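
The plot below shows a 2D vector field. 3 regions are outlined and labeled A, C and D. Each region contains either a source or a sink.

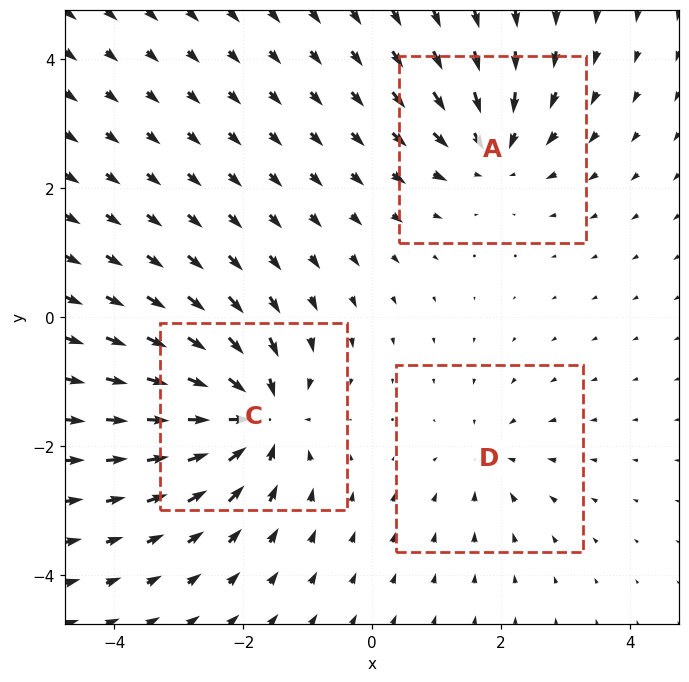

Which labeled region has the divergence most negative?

Divergence at each region's feature centre — A: about -4, C: about -6, D: about -2. Region C is most negative.

C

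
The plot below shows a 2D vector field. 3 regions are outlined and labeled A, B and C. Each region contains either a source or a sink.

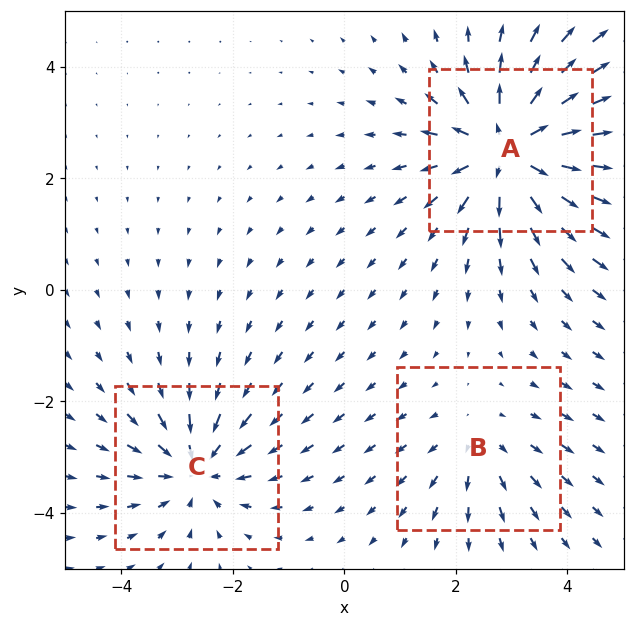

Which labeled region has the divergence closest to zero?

B

Divergence at each region's feature centre — A: about +5, B: about +2, C: about -3. Region B is closest to zero.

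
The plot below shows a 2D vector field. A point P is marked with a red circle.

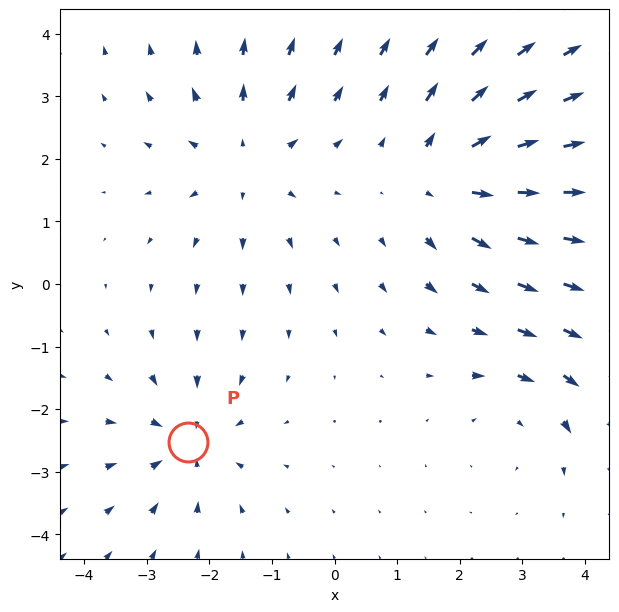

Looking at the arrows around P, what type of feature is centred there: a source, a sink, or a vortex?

At P (-2.3, -2.5) the arrows converge inward. Divergence about -4, curl ≈0 — negative divergence with near-zero curl is a sink.

sink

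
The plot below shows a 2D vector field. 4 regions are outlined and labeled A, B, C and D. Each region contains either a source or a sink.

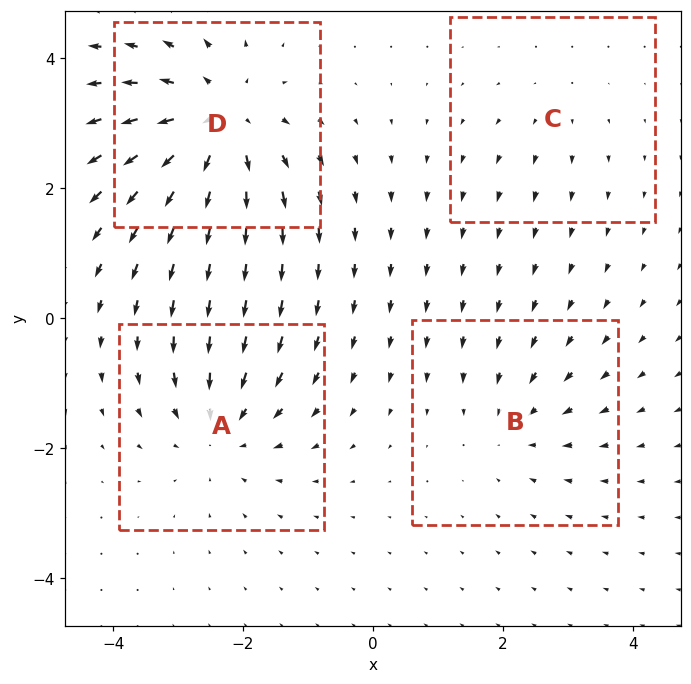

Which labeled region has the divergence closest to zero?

C

Divergence at each region's feature centre — A: about -4, B: about -3, C: about +2, D: about +6. Region C is closest to zero.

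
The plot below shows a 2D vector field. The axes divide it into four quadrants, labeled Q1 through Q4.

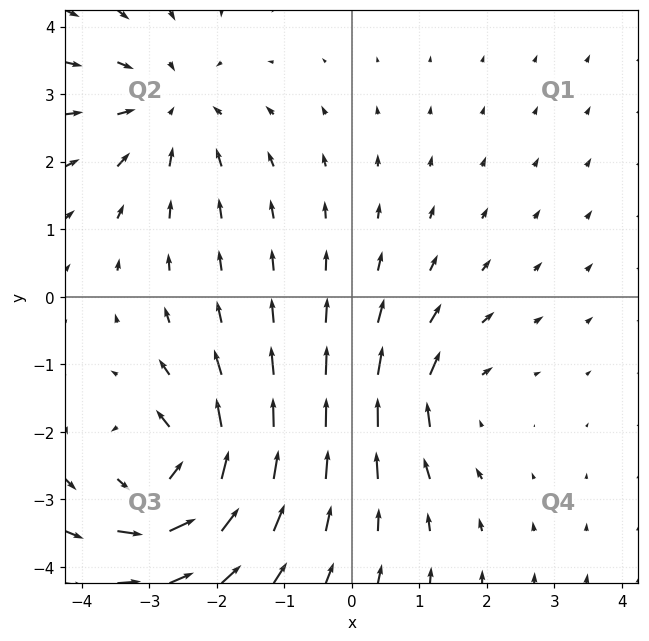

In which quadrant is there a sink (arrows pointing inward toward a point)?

Q2

The sink sits at approximately (-2.7, 2.8), which lies in quadrant Q2. The divergence there is about -3, negative as expected for a sink.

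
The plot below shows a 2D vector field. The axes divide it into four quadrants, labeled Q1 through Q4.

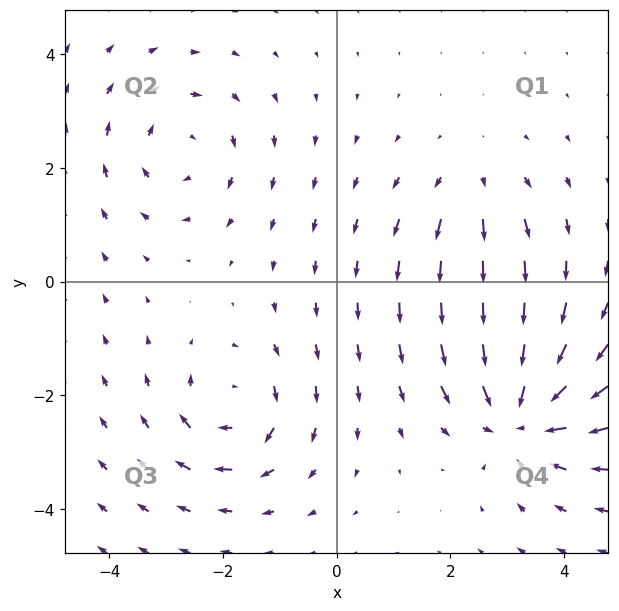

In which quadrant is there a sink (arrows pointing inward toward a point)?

Q4

The sink sits at approximately (3.2, -2.4), which lies in quadrant Q4. The divergence there is about -6, negative as expected for a sink.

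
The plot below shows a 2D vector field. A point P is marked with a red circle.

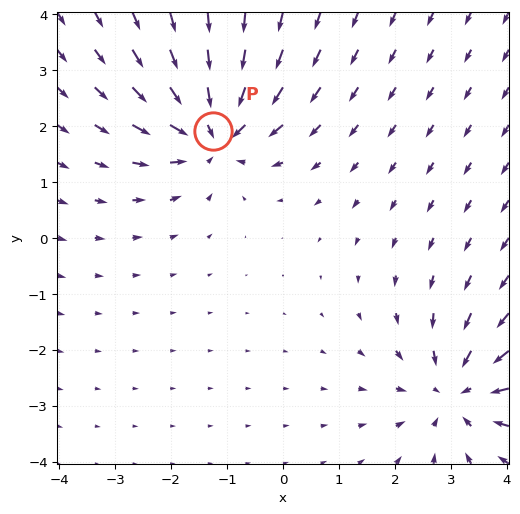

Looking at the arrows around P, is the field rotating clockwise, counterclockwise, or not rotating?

not rotating

Near P at (-1.2, 1.9) the arrows show no circulation. The curl there is ≈0.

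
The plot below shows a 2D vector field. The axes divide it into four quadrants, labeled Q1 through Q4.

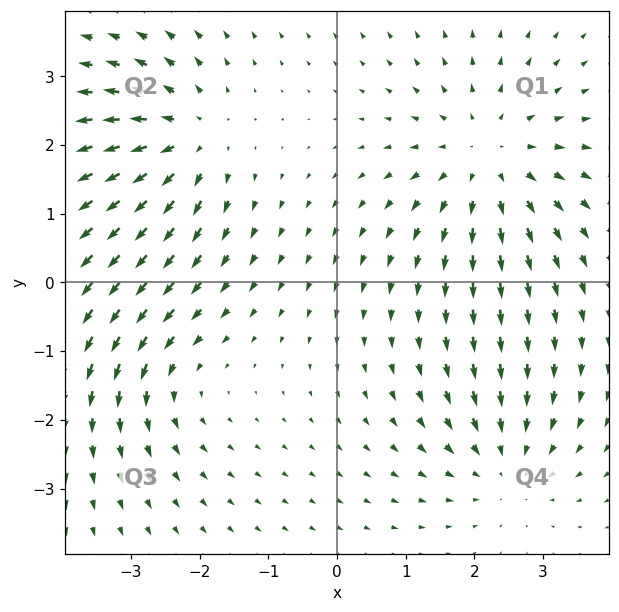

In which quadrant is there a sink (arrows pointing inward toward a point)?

The sink sits at approximately (2.5, -2.7), which lies in quadrant Q4. The divergence there is about -3, negative as expected for a sink.

Q4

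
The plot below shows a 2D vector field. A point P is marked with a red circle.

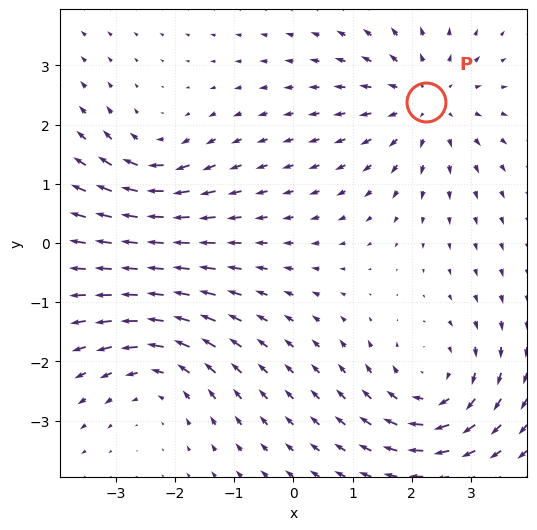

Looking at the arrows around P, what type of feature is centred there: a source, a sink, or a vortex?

source

At P (2.2, 2.4) the arrows spread outward. Divergence about +4, curl ≈0 — positive divergence with near-zero curl is a source.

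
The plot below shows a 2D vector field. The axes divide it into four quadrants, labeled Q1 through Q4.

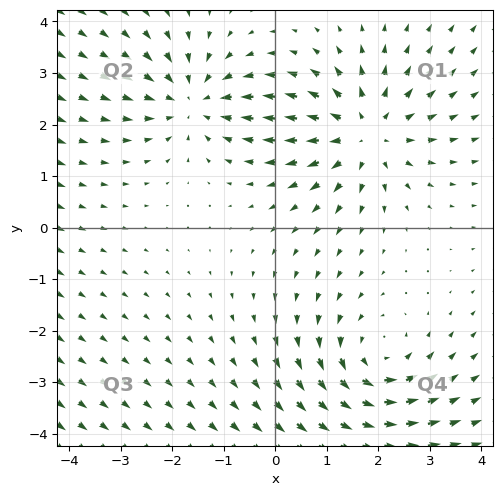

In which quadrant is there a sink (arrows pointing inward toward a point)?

The sink sits at approximately (-1.6, 2.5), which lies in quadrant Q2. The divergence there is about -3, negative as expected for a sink.

Q2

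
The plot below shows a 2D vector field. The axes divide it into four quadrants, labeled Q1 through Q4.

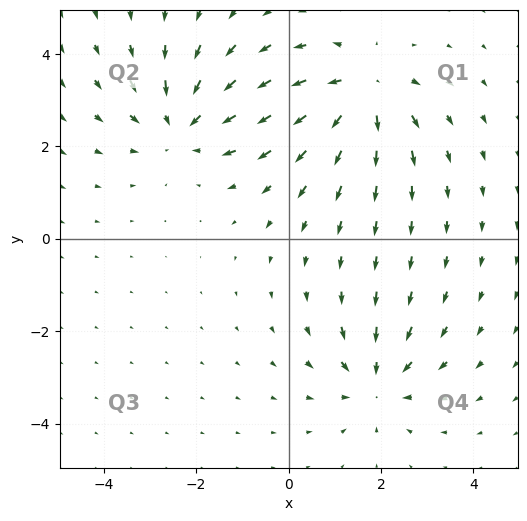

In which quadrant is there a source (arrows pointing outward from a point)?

Q1

The source sits at approximately (1.6, 3.2), which lies in quadrant Q1. The divergence there is about +5, positive as expected for a source.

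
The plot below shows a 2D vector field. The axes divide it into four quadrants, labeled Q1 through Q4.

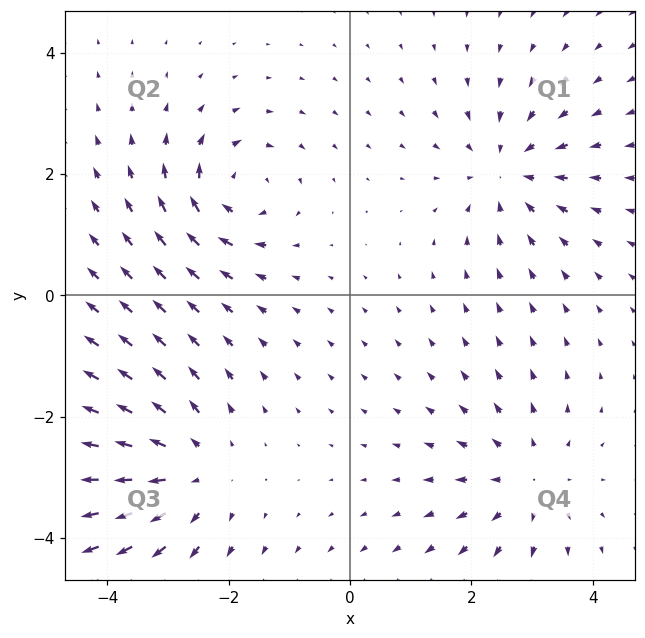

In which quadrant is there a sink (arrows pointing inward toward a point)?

The sink sits at approximately (2.6, 2.1), which lies in quadrant Q1. The divergence there is about -4, negative as expected for a sink.

Q1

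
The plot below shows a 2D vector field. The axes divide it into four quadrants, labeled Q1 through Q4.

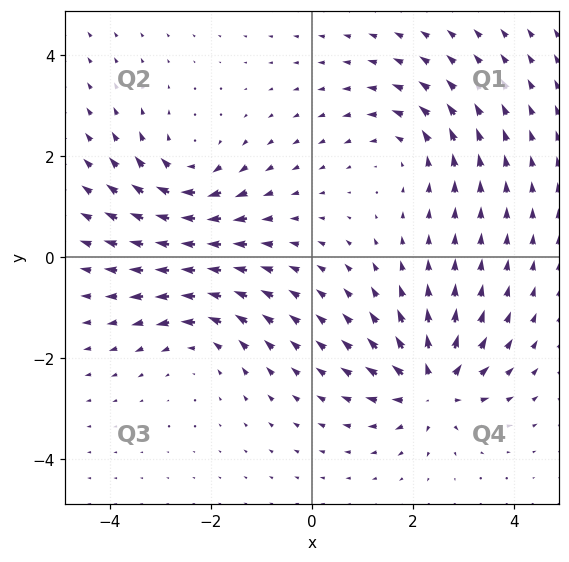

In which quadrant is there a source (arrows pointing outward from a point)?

Q4

The source sits at approximately (2.4, -2.6), which lies in quadrant Q4. The divergence there is about +5, positive as expected for a source.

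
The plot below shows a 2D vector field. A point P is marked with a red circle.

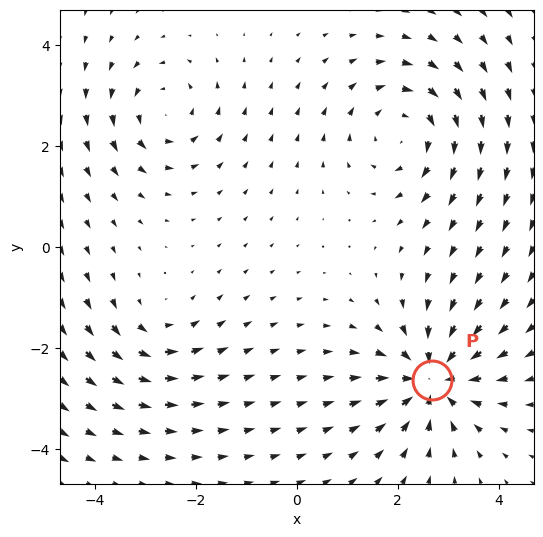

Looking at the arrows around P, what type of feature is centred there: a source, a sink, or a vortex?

At P (2.7, -2.6) the arrows converge inward. Divergence about -5, curl ≈0 — negative divergence with near-zero curl is a sink.

sink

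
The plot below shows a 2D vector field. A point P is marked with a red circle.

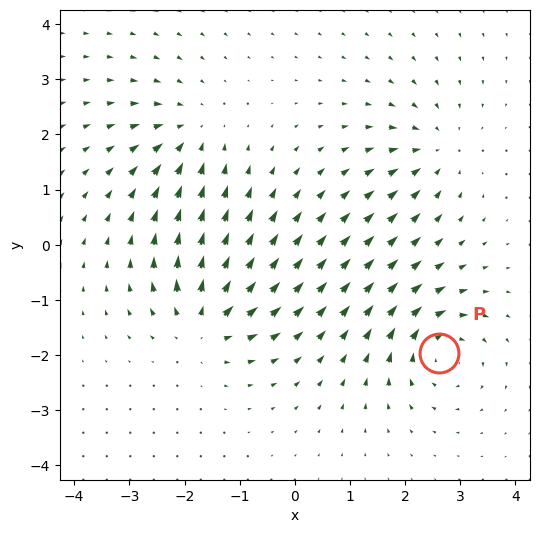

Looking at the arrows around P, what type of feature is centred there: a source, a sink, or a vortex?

At P (2.6, -2.0) the arrows circulate clockwise. Divergence ≈0, curl about -5 — near-zero divergence with nonzero curl is a vortex.

vortex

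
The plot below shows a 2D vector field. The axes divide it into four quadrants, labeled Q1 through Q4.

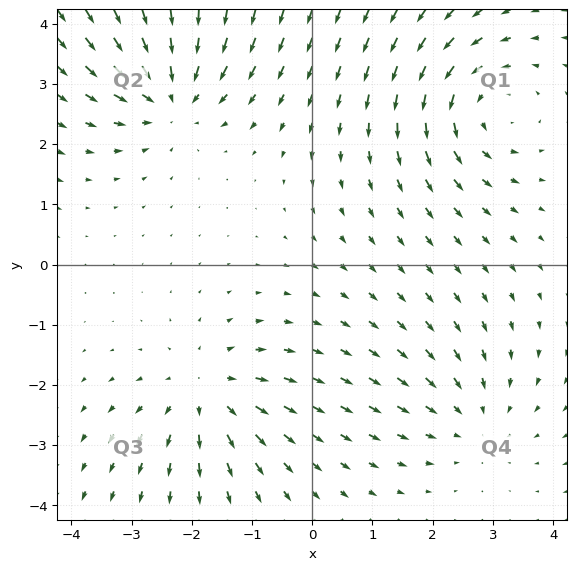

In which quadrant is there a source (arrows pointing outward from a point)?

The source sits at approximately (-1.8, -2.1), which lies in quadrant Q3. The divergence there is about +4, positive as expected for a source.

Q3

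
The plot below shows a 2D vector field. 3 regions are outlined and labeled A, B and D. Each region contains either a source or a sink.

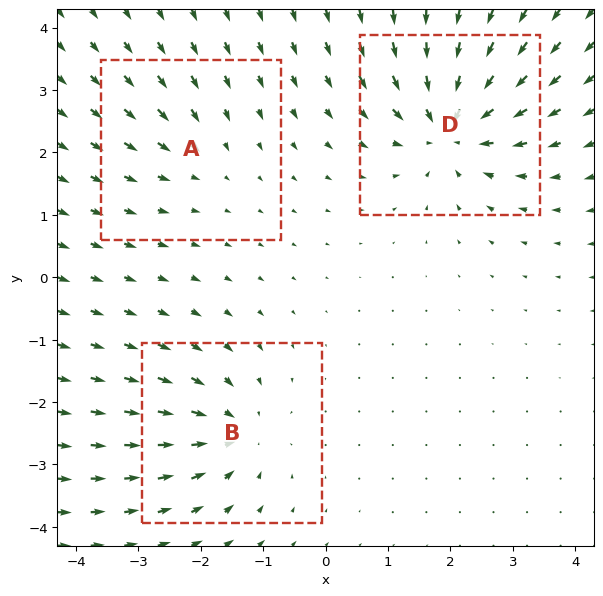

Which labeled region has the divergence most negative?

Divergence at each region's feature centre — A: about -2, B: about -4, D: about -5. Region D is most negative.

D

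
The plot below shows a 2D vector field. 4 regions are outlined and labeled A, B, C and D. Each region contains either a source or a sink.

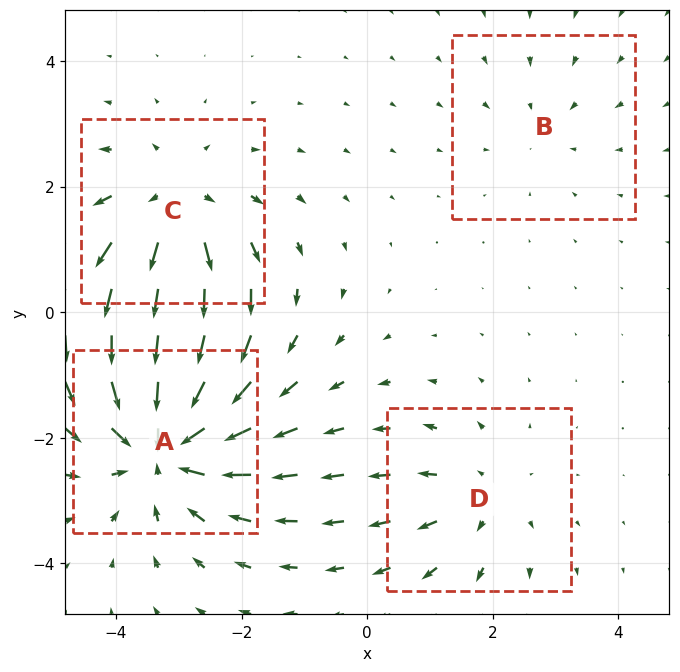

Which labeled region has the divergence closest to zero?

B

Divergence at each region's feature centre — A: about -6, B: about -2, C: about +4, D: about +3. Region B is closest to zero.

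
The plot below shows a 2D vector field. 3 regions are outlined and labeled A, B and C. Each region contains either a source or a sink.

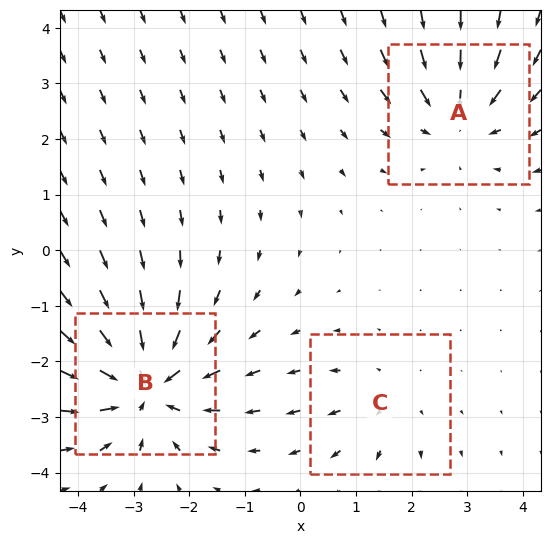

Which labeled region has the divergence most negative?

B

Divergence at each region's feature centre — A: about -3, B: about -5, C: about +2. Region B is most negative.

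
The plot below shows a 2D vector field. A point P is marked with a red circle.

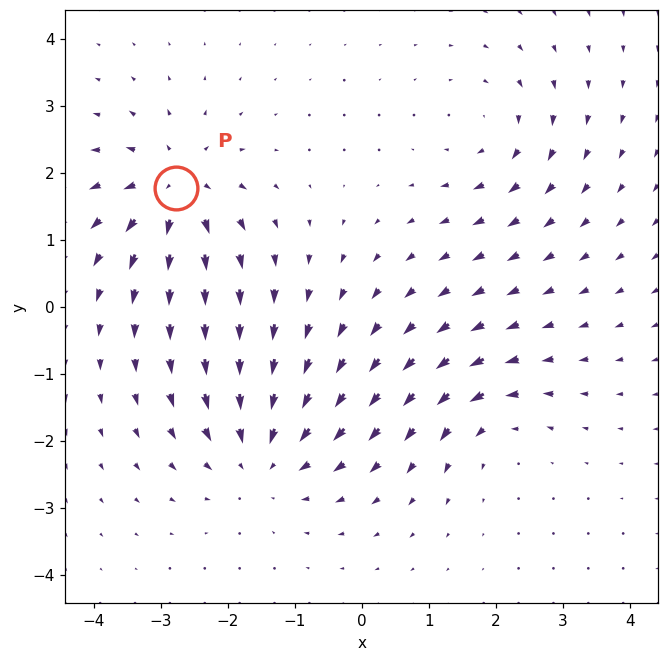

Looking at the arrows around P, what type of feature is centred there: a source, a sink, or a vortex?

source

At P (-2.8, 1.8) the arrows spread outward. Divergence about +6, curl ≈0 — positive divergence with near-zero curl is a source.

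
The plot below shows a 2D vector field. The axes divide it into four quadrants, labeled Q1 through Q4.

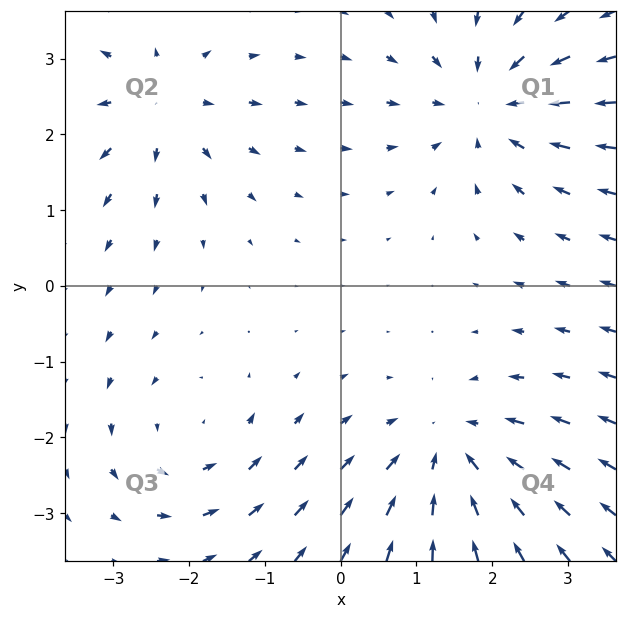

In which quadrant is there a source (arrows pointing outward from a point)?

The source sits at approximately (-2.4, 2.4), which lies in quadrant Q2. The divergence there is about +4, positive as expected for a source.

Q2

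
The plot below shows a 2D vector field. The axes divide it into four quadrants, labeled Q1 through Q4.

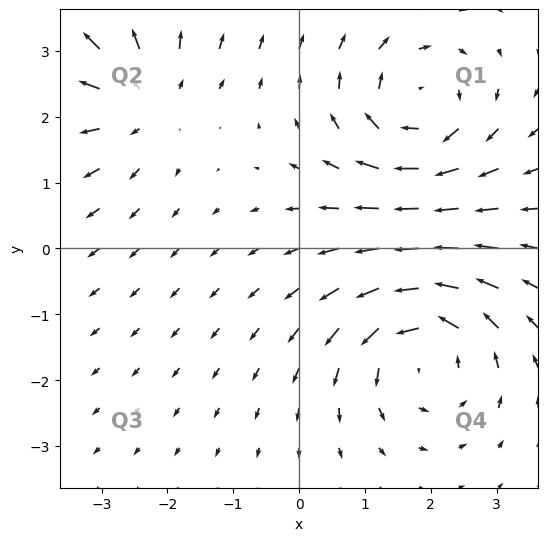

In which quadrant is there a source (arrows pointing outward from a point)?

The source sits at approximately (-2.4, 2.3), which lies in quadrant Q2. The divergence there is about +3, positive as expected for a source.

Q2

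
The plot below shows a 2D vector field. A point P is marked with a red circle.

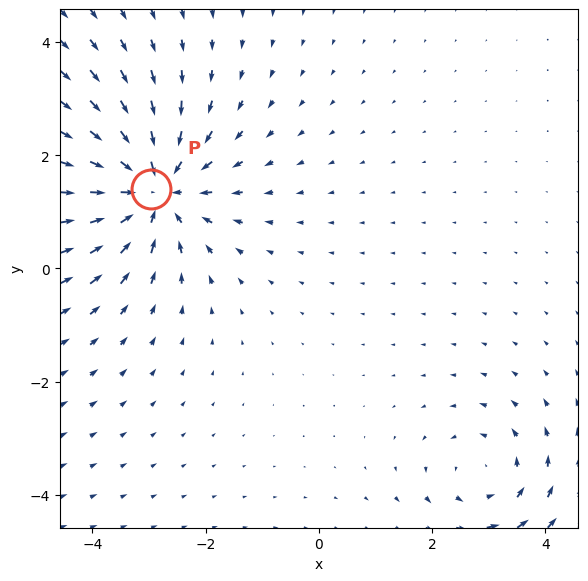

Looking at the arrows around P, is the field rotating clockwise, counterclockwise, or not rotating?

not rotating

Near P at (-3.0, 1.4) the arrows show no circulation. The curl there is ≈0.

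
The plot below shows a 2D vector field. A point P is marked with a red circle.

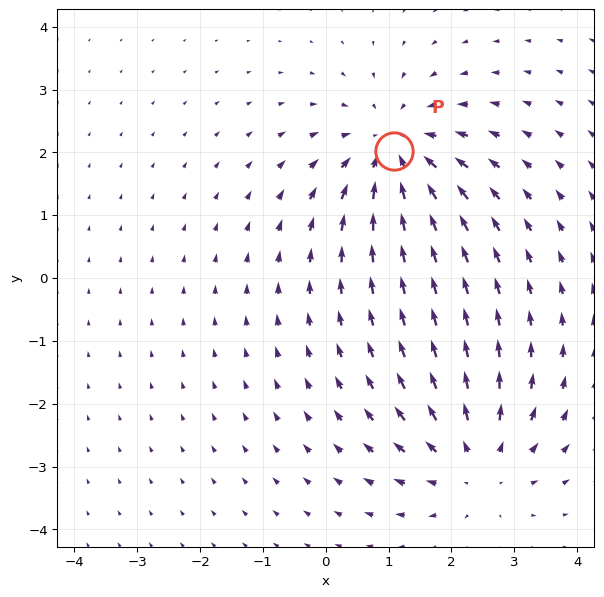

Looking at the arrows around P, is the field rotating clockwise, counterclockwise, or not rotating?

Near P at (1.1, 2.0) the arrows show no circulation. The curl there is ≈0.

not rotating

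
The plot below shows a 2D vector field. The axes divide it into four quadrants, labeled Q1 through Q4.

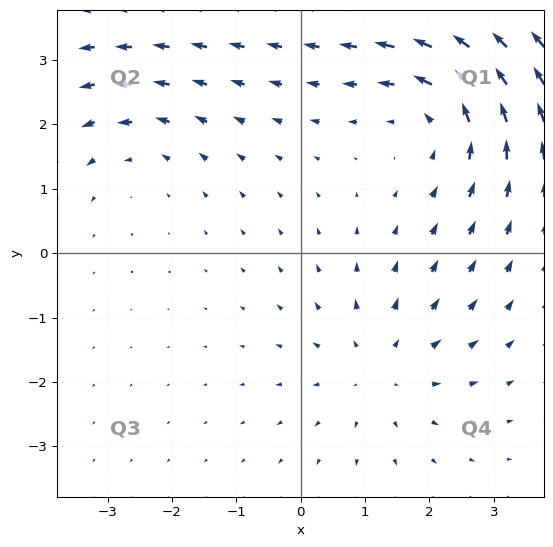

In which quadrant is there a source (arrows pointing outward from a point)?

Q4

The source sits at approximately (1.2, -1.8), which lies in quadrant Q4. The divergence there is about +3, positive as expected for a source.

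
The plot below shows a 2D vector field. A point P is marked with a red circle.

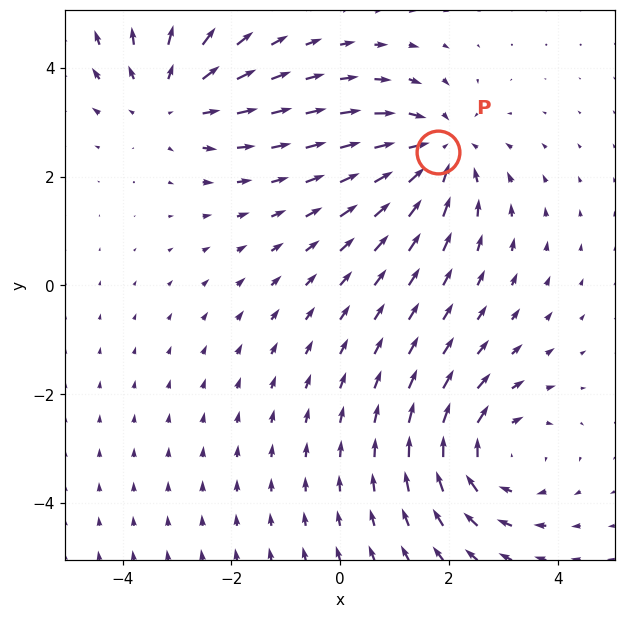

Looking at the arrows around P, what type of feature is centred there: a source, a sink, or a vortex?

At P (1.8, 2.5) the arrows converge inward. Divergence about -3, curl ≈0 — negative divergence with near-zero curl is a sink.

sink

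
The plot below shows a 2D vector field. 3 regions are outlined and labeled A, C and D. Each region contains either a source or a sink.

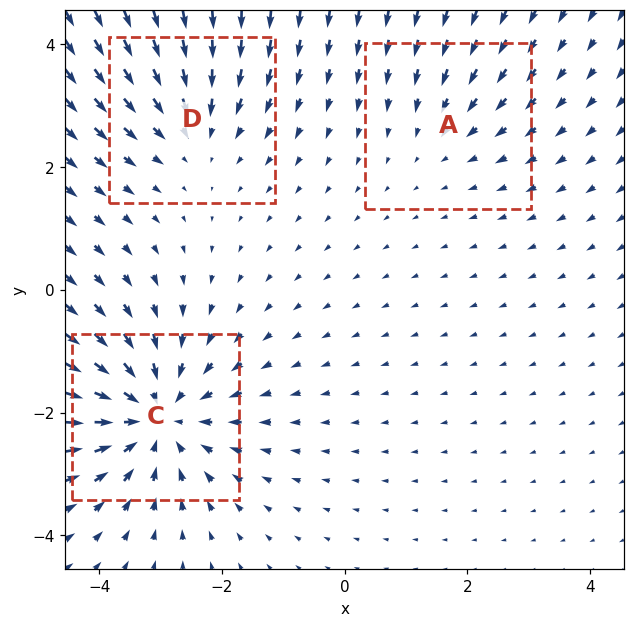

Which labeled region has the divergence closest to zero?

Divergence at each region's feature centre — A: about -2, C: about -4, D: about -3. Region A is closest to zero.

A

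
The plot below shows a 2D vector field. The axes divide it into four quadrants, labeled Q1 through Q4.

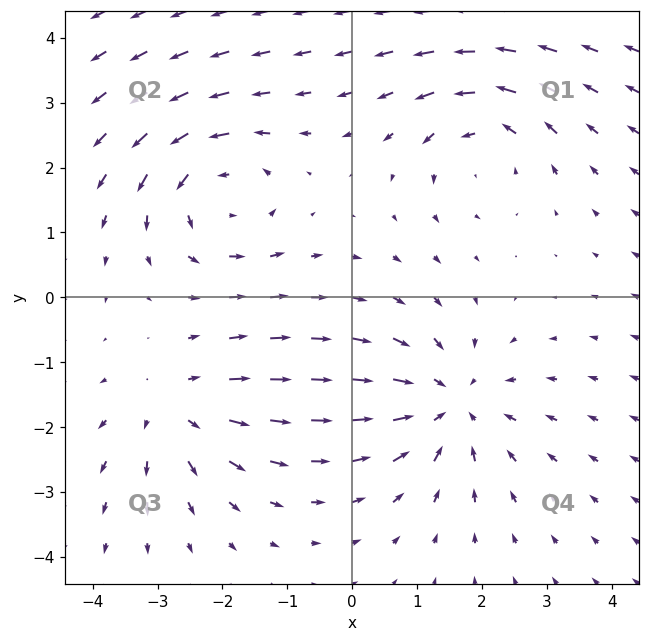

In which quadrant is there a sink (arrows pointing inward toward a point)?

The sink sits at approximately (1.5, -1.6), which lies in quadrant Q4. The divergence there is about -4, negative as expected for a sink.

Q4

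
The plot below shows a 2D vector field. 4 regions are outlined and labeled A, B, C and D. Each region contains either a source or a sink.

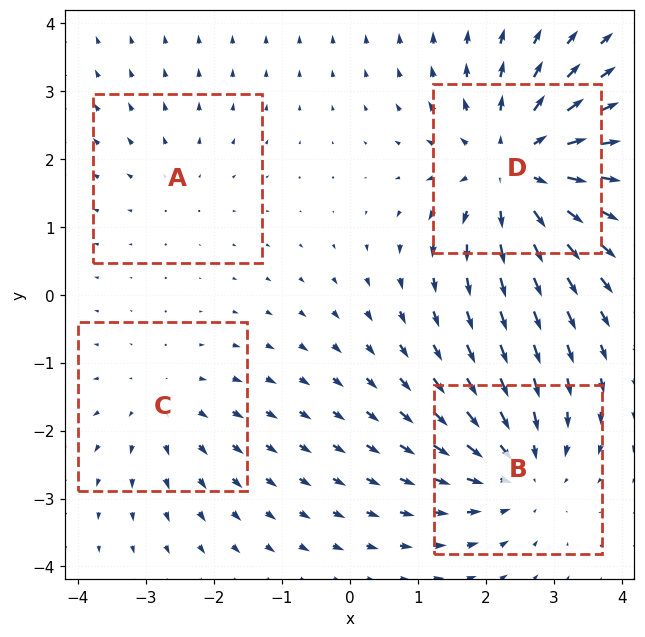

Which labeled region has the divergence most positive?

D

Divergence at each region's feature centre — A: about +2, B: about -4, C: about +3, D: about +6. Region D is most positive.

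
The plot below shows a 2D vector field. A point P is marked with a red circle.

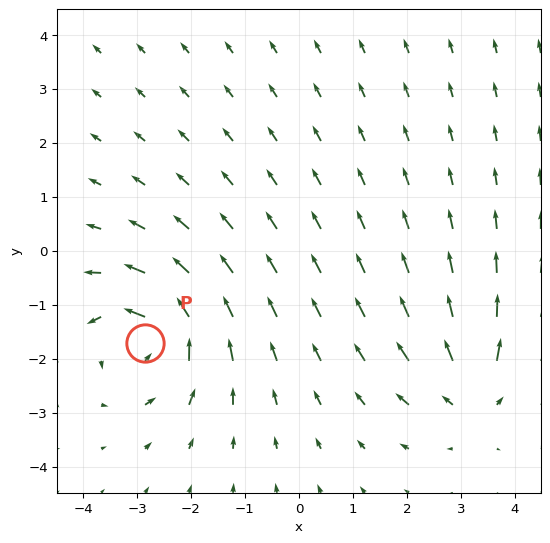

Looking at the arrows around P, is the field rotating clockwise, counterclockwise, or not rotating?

Near P at (-2.8, -1.7) the arrows circulate counterclockwise. The curl (z-component) there is about +7; positive curl means counterclockwise rotation.

counterclockwise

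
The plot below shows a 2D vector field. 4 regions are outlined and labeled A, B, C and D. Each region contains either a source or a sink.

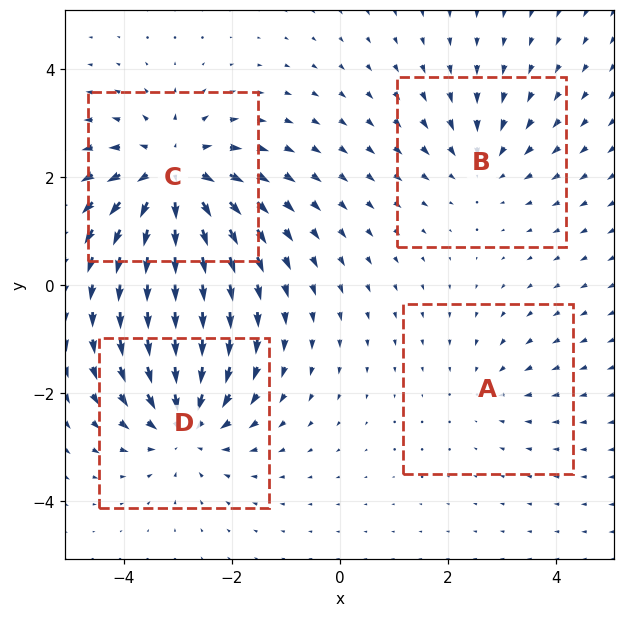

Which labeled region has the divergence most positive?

C

Divergence at each region's feature centre — A: about -2, B: about -3, C: about +6, D: about -5. Region C is most positive.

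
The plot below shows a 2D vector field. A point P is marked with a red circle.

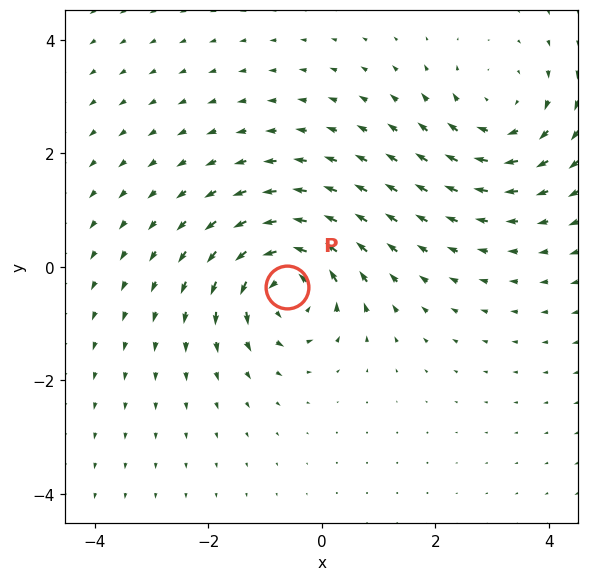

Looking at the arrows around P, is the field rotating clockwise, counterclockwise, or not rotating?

Near P at (-0.6, -0.4) the arrows circulate counterclockwise. The curl (z-component) there is about +6; positive curl means counterclockwise rotation.

counterclockwise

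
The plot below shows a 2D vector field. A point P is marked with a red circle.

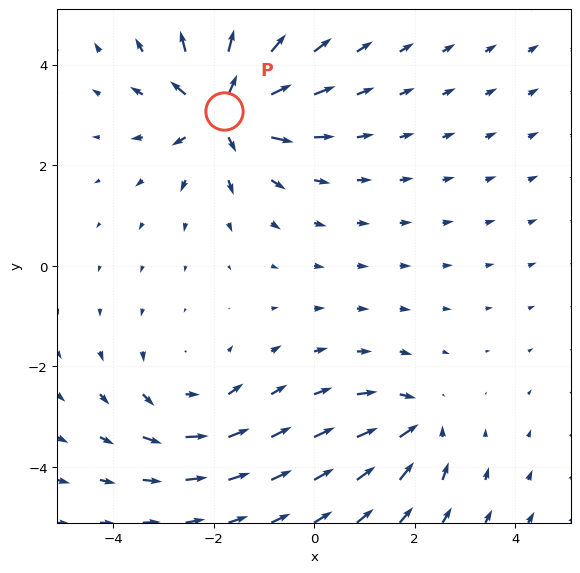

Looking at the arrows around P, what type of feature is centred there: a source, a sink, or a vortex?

At P (-1.8, 3.1) the arrows spread outward. Divergence about +6, curl ≈0 — positive divergence with near-zero curl is a source.

source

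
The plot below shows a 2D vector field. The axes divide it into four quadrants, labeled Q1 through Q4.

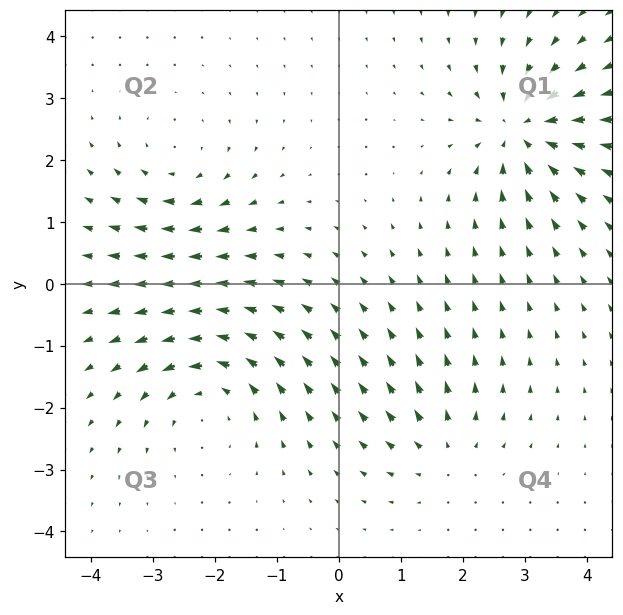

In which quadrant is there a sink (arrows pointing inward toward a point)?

The sink sits at approximately (3.0, 2.5), which lies in quadrant Q1. The divergence there is about -6, negative as expected for a sink.

Q1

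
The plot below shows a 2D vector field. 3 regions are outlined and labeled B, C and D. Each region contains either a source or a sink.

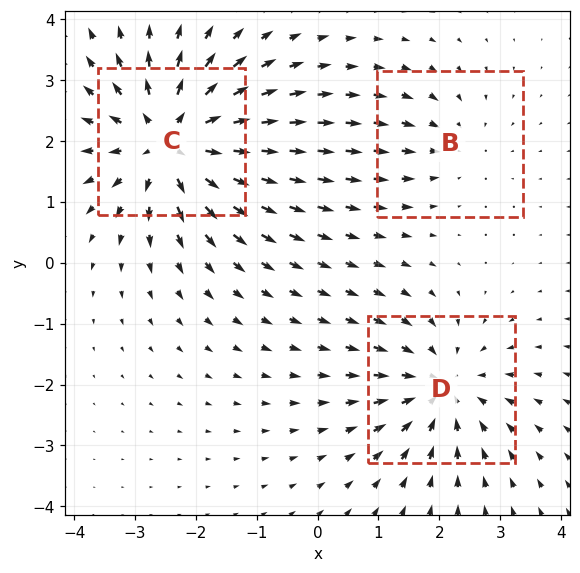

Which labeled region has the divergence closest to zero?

Divergence at each region's feature centre — B: about -2, C: about +5, D: about -3. Region B is closest to zero.

B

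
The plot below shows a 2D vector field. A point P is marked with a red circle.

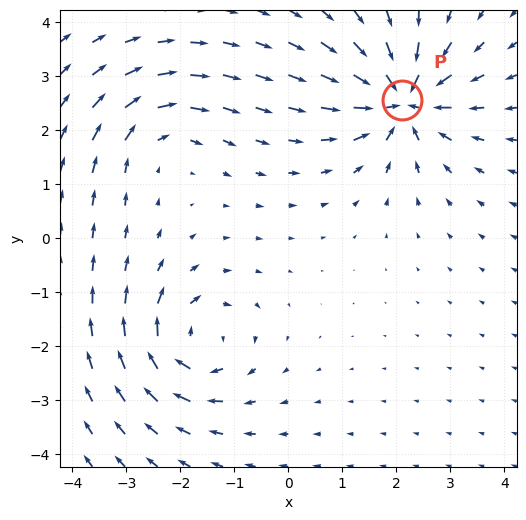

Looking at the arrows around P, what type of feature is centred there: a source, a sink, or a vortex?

At P (2.1, 2.6) the arrows converge inward. Divergence about -7, curl ≈0 — negative divergence with near-zero curl is a sink.

sink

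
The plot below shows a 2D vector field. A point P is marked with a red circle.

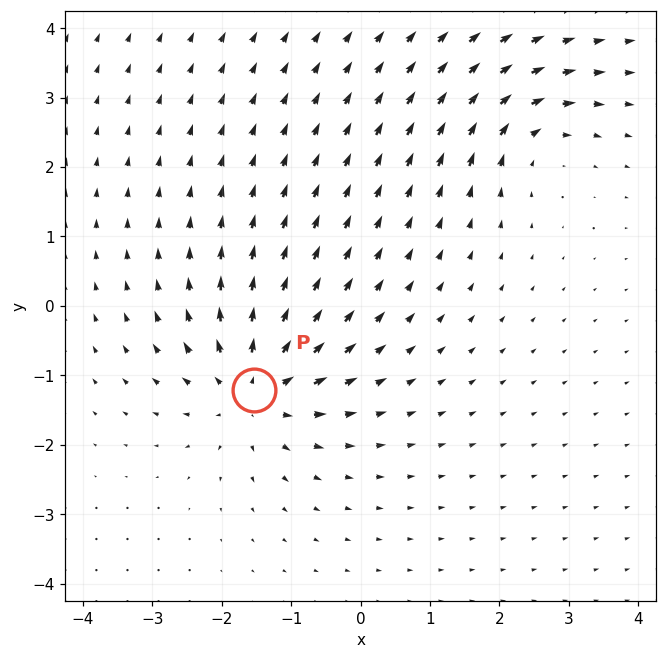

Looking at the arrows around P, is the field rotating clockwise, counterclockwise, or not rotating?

not rotating

Near P at (-1.5, -1.2) the arrows show no circulation. The curl there is ≈0.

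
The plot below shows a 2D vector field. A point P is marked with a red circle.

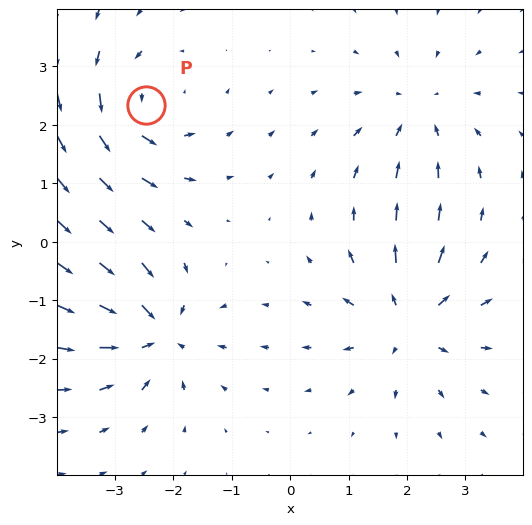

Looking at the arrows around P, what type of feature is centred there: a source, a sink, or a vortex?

At P (-2.5, 2.3) the arrows circulate counterclockwise. Divergence ≈0, curl about +4 — near-zero divergence with nonzero curl is a vortex.

vortex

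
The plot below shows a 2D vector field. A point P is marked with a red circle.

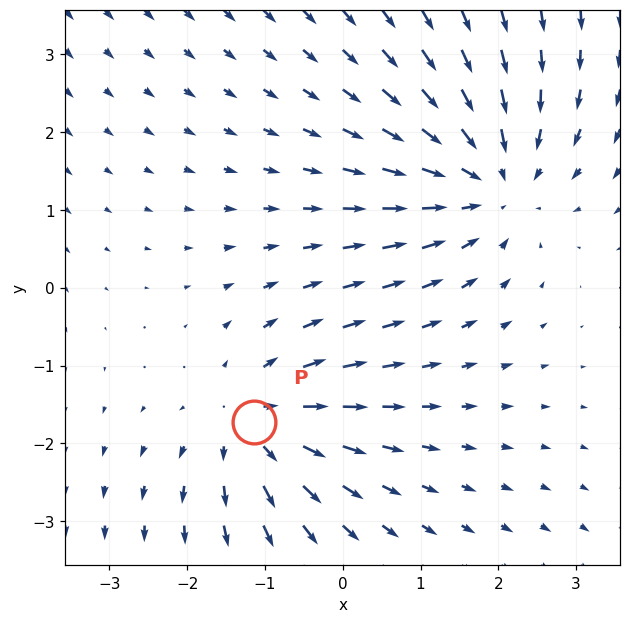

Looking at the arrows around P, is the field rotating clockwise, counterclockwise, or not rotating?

Near P at (-1.1, -1.7) the arrows show no circulation. The curl there is ≈0.

not rotating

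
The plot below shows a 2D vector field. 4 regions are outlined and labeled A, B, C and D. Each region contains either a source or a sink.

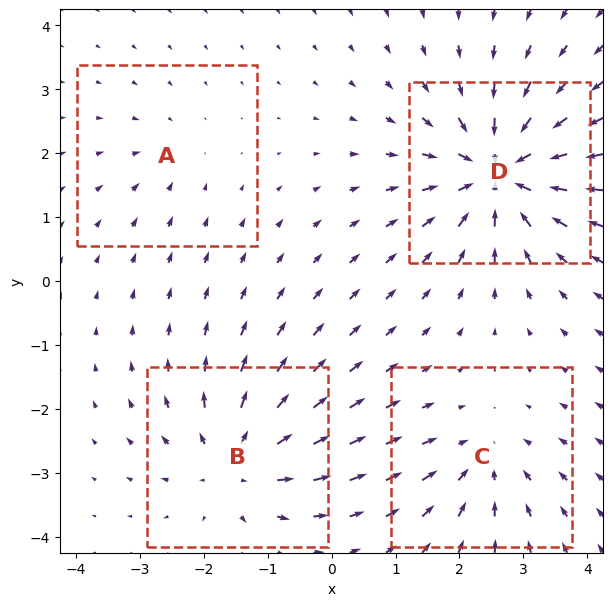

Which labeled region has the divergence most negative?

Divergence at each region's feature centre — A: about -2, B: about +5, C: about -4, D: about -7. Region D is most negative.

D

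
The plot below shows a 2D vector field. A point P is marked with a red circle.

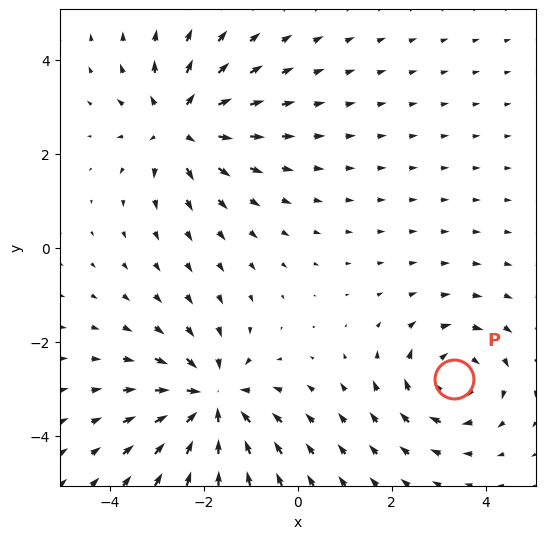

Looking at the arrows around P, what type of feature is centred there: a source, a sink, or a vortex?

vortex

At P (3.3, -2.8) the arrows circulate clockwise. Divergence ≈0, curl about -4 — near-zero divergence with nonzero curl is a vortex.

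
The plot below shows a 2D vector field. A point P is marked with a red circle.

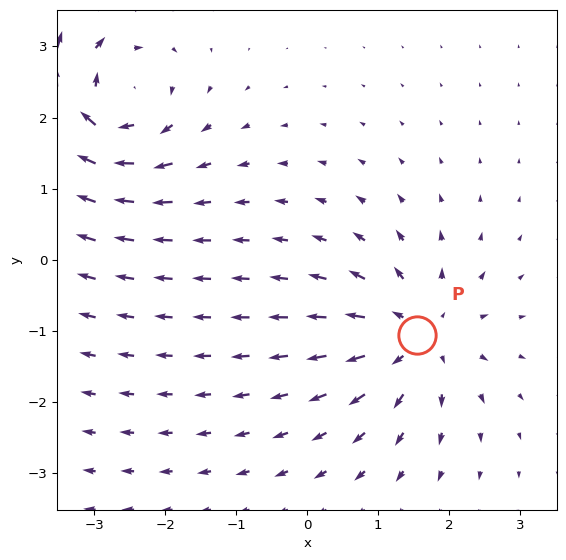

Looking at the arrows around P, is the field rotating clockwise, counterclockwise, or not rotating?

not rotating

Near P at (1.5, -1.1) the arrows show no circulation. The curl there is ≈0.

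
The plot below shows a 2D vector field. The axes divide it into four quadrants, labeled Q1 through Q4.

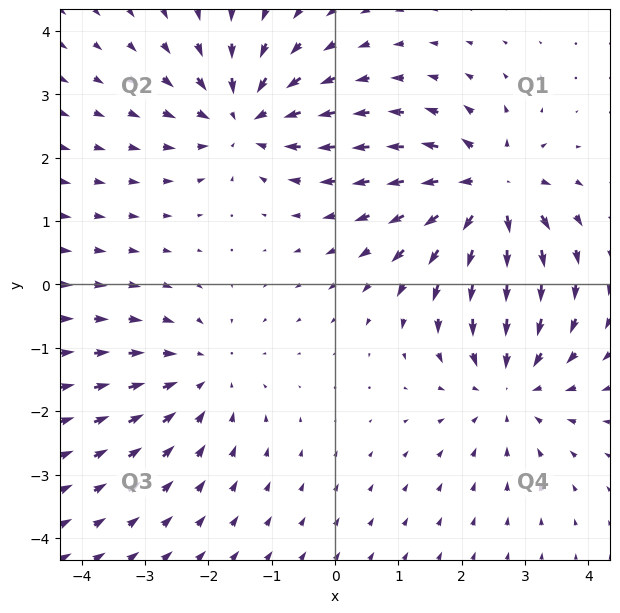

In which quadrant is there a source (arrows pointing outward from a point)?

The source sits at approximately (2.4, 1.5), which lies in quadrant Q1. The divergence there is about +7, positive as expected for a source.

Q1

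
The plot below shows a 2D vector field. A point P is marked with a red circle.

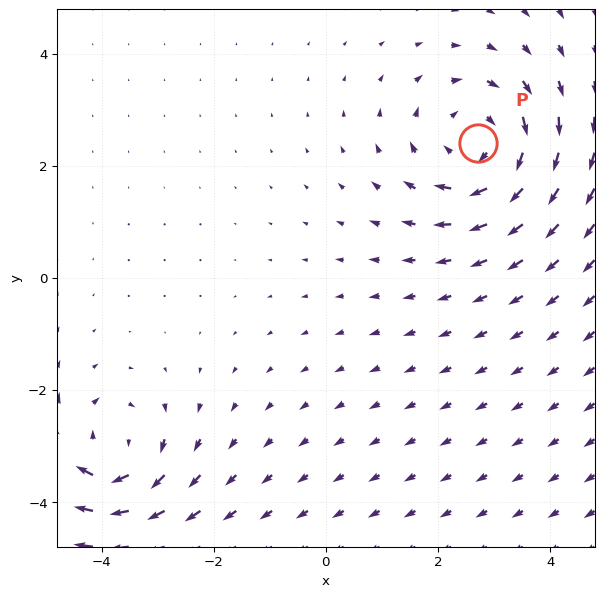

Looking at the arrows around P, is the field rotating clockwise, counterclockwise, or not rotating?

Near P at (2.7, 2.4) the arrows circulate clockwise. The curl (z-component) there is about -4; negative curl means clockwise rotation.

clockwise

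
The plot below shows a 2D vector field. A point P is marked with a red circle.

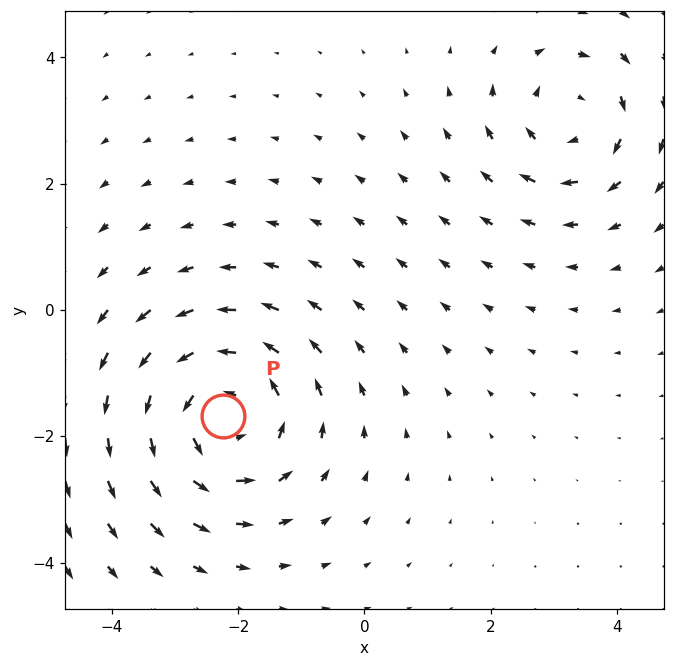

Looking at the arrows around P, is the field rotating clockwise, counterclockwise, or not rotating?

counterclockwise

Near P at (-2.2, -1.7) the arrows circulate counterclockwise. The curl (z-component) there is about +4; positive curl means counterclockwise rotation.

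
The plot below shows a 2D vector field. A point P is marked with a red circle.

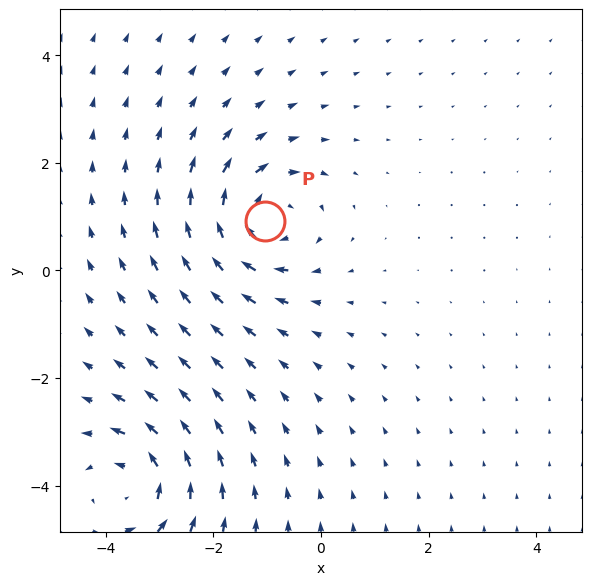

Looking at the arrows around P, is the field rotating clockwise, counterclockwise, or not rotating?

clockwise

Near P at (-1.0, 0.9) the arrows circulate clockwise. The curl (z-component) there is about -5; negative curl means clockwise rotation.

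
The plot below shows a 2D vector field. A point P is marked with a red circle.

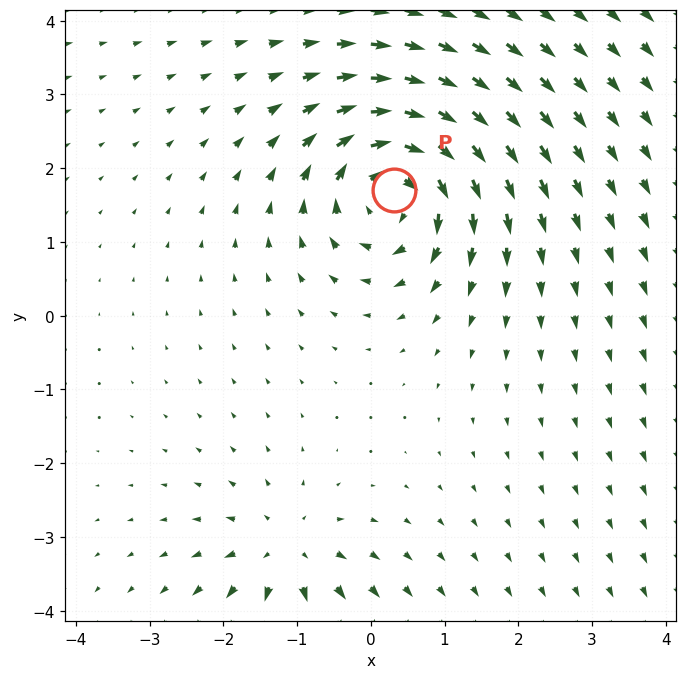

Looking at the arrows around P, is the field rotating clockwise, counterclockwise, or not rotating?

clockwise

Near P at (0.3, 1.7) the arrows circulate clockwise. The curl (z-component) there is about -6; negative curl means clockwise rotation.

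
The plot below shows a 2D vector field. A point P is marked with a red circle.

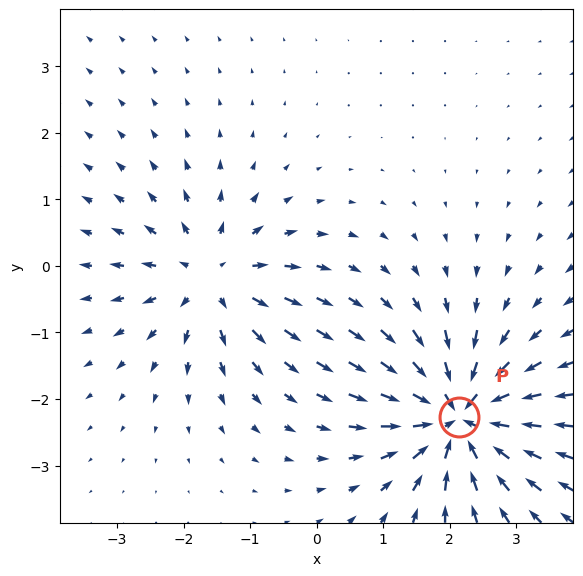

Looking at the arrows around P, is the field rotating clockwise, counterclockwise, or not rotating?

Near P at (2.1, -2.3) the arrows show no circulation. The curl there is ≈0.

not rotating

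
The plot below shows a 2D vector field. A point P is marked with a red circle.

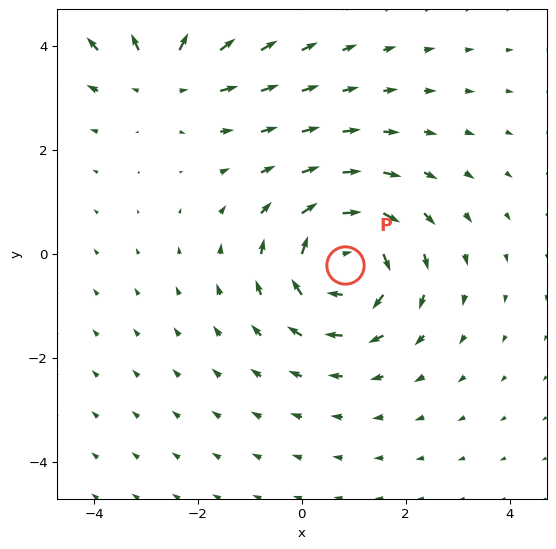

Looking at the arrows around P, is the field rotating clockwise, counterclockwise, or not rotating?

Near P at (0.8, -0.2) the arrows circulate clockwise. The curl (z-component) there is about -5; negative curl means clockwise rotation.

clockwise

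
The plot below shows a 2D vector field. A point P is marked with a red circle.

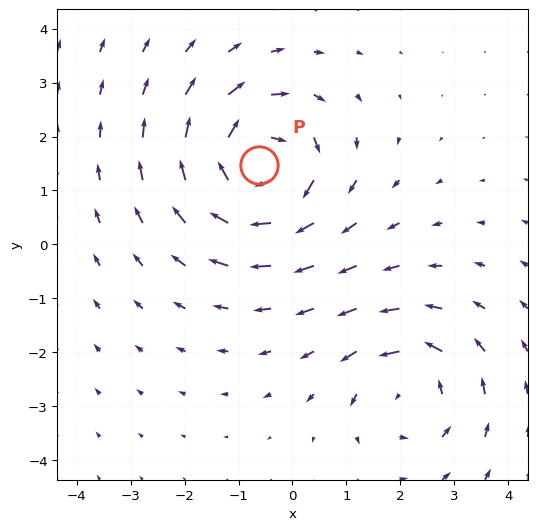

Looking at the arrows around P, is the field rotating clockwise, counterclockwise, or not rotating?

Near P at (-0.6, 1.5) the arrows circulate clockwise. The curl (z-component) there is about -6; negative curl means clockwise rotation.

clockwise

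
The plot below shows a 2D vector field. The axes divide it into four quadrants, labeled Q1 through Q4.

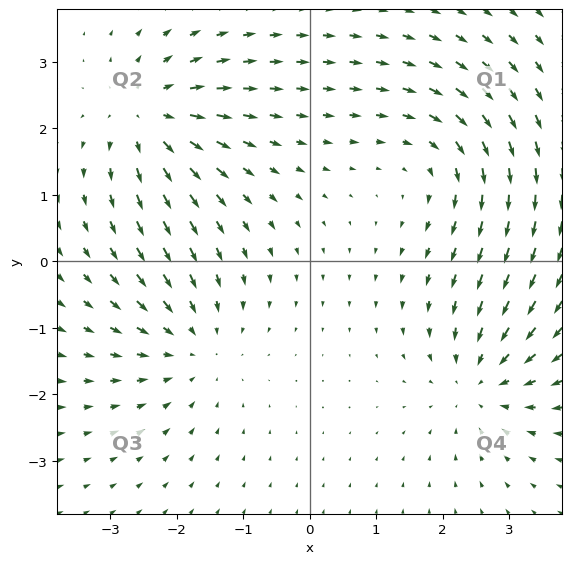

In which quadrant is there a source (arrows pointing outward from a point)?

The source sits at approximately (-2.4, 2.2), which lies in quadrant Q2. The divergence there is about +6, positive as expected for a source.

Q2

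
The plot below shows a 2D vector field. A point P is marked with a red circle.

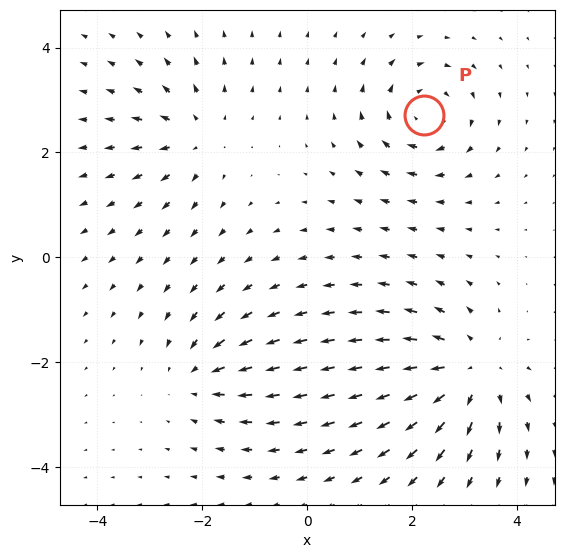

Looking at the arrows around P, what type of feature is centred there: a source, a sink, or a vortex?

vortex

At P (2.2, 2.7) the arrows circulate clockwise. Divergence ≈0, curl about -5 — near-zero divergence with nonzero curl is a vortex.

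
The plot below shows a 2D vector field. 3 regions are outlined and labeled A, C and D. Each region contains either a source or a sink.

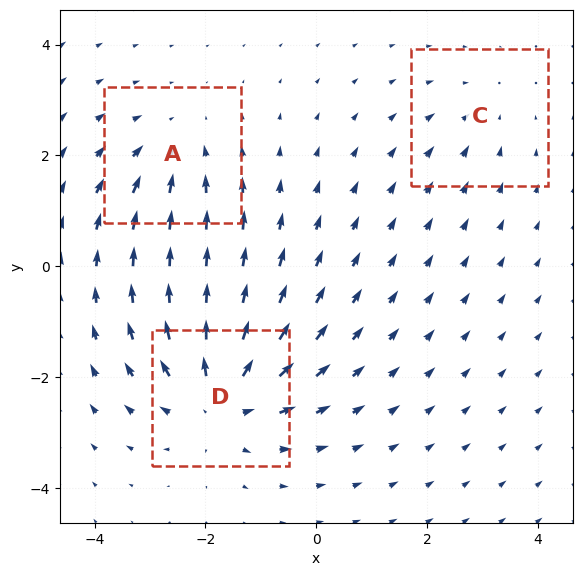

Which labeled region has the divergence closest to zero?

C

Divergence at each region's feature centre — A: about -3, C: about -2, D: about +5. Region C is closest to zero.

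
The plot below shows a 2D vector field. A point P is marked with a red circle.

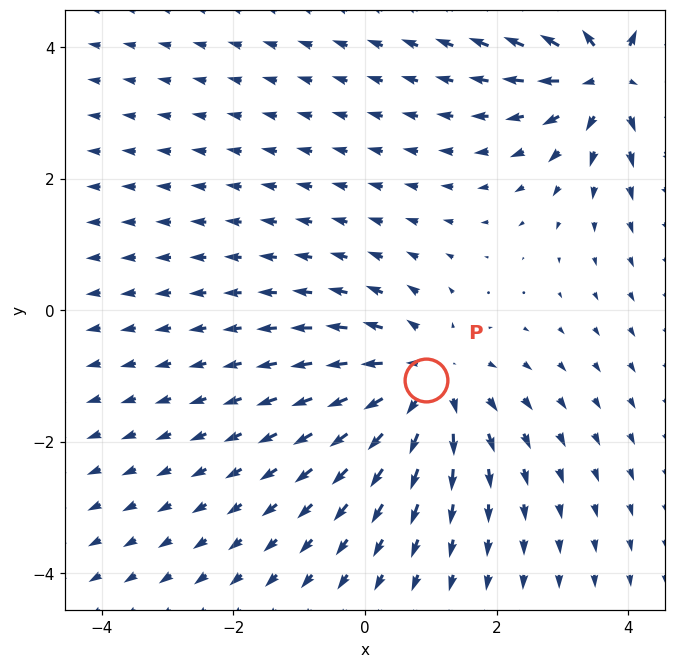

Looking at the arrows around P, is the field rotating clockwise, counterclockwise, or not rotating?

Near P at (0.9, -1.1) the arrows show no circulation. The curl there is ≈0.

not rotating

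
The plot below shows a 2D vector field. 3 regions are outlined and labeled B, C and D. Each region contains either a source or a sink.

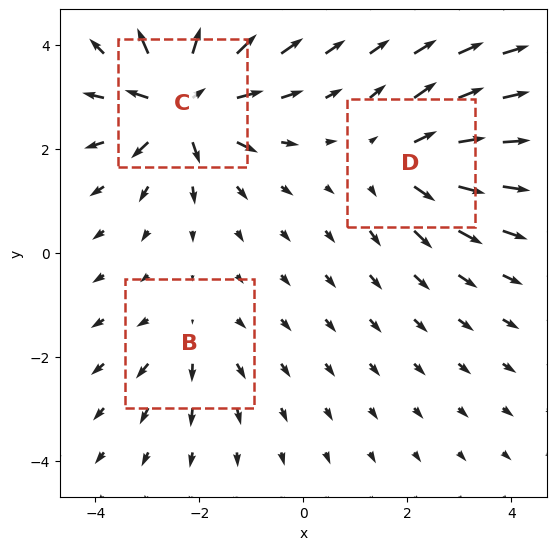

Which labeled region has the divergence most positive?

Divergence at each region's feature centre — B: about +2, C: about +6, D: about +3. Region C is most positive.

C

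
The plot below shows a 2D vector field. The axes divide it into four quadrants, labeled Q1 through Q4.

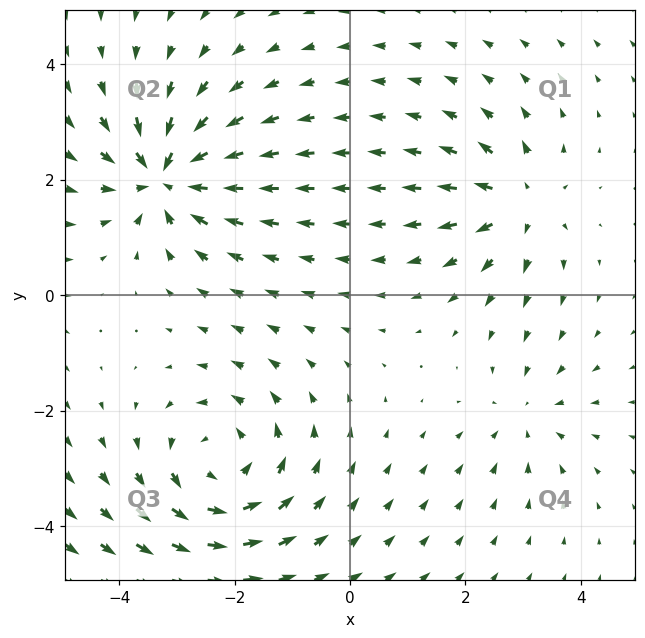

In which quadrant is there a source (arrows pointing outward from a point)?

The source sits at approximately (2.9, 1.6), which lies in quadrant Q1. The divergence there is about +4, positive as expected for a source.

Q1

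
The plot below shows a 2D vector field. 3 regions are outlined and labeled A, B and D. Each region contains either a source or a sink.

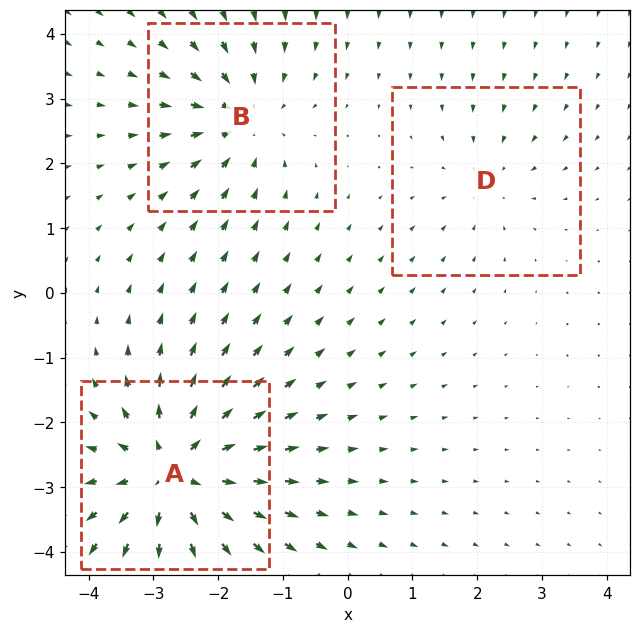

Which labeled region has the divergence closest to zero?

D

Divergence at each region's feature centre — A: about +5, B: about -3, D: about -2. Region D is closest to zero.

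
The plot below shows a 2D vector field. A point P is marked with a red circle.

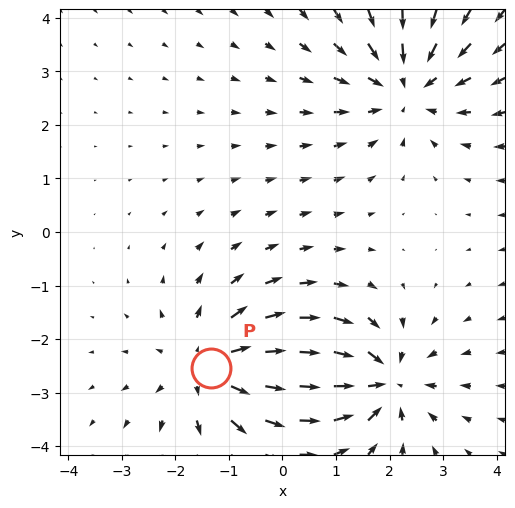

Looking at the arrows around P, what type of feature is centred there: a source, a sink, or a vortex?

source

At P (-1.3, -2.5) the arrows spread outward. Divergence about +4, curl ≈0 — positive divergence with near-zero curl is a source.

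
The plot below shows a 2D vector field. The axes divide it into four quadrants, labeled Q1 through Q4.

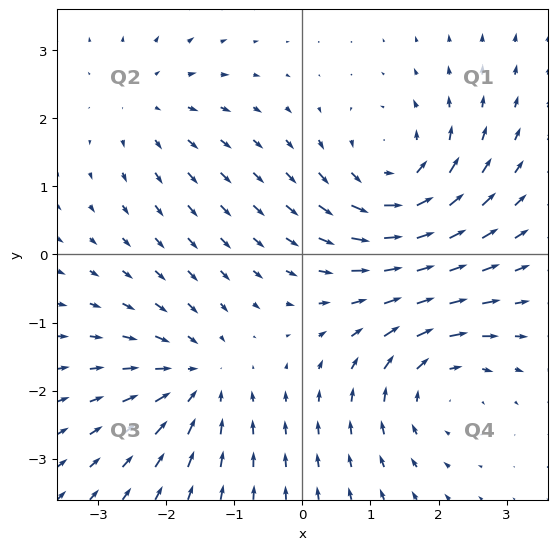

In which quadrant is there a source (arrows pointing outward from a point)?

The source sits at approximately (-2.3, 2.2), which lies in quadrant Q2. The divergence there is about +3, positive as expected for a source.

Q2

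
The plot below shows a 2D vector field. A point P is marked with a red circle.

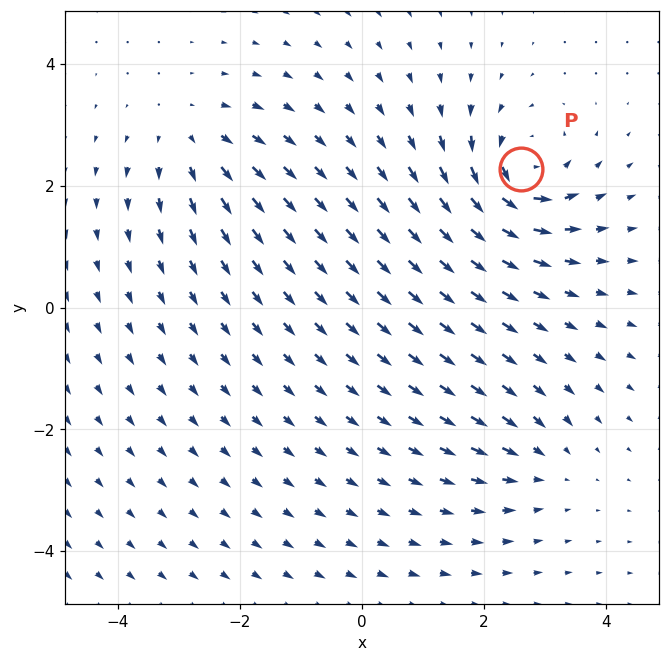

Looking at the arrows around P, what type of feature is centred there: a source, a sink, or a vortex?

vortex

At P (2.6, 2.3) the arrows circulate counterclockwise. Divergence ≈0, curl about +7 — near-zero divergence with nonzero curl is a vortex.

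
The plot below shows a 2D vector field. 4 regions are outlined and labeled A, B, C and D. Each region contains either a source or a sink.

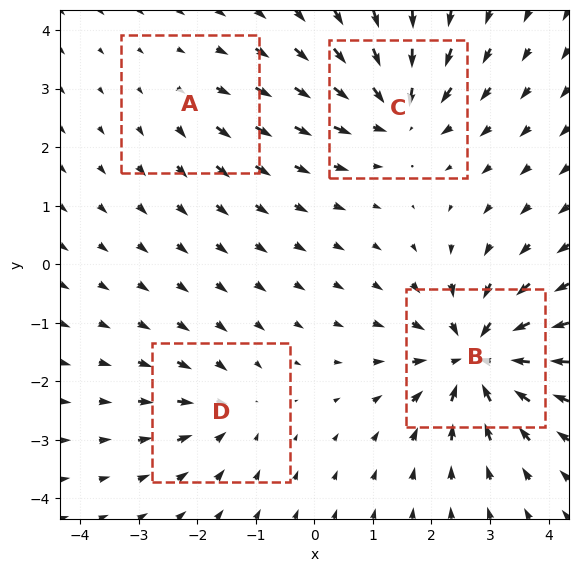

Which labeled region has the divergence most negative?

Divergence at each region's feature centre — A: about +2, B: about -8, C: about -6, D: about -4. Region B is most negative.

B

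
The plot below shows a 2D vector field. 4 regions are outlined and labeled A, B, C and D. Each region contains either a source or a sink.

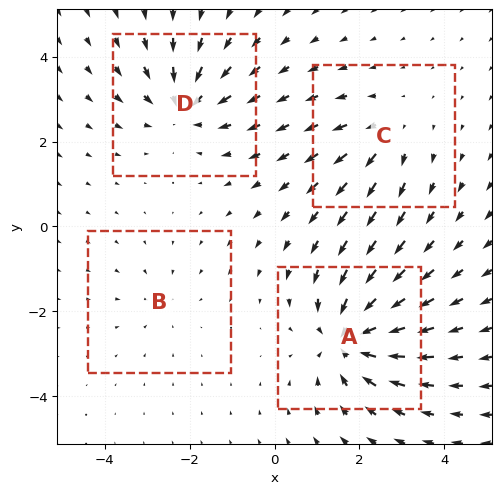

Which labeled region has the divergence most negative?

A

Divergence at each region's feature centre — A: about -7, B: about -2, C: about +4, D: about -5. Region A is most negative.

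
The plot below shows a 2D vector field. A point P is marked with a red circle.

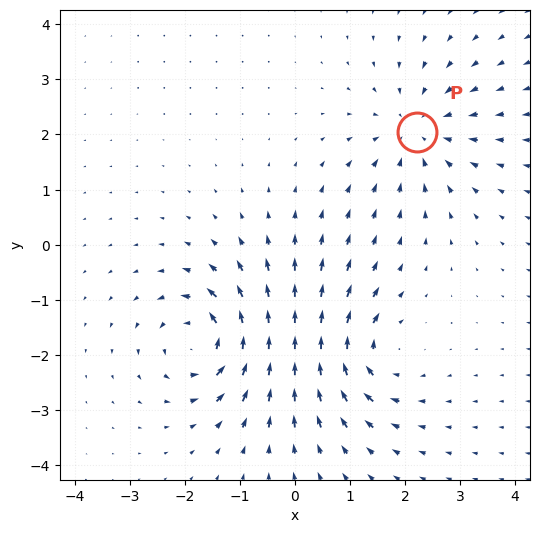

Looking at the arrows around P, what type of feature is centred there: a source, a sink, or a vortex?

sink

At P (2.2, 2.1) the arrows converge inward. Divergence about -4, curl ≈0 — negative divergence with near-zero curl is a sink.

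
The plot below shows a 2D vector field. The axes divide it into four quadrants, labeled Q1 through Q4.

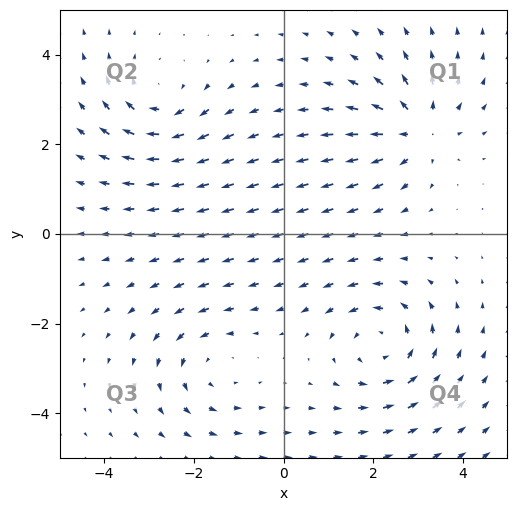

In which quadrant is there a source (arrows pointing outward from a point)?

Q1

The source sits at approximately (3.0, 2.3), which lies in quadrant Q1. The divergence there is about +5, positive as expected for a source.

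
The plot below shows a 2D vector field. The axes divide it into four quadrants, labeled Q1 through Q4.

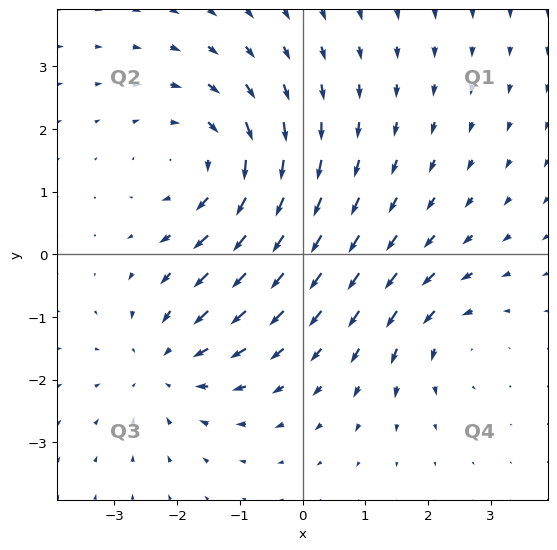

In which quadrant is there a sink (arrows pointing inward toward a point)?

The sink sits at approximately (-2.2, -1.7), which lies in quadrant Q3. The divergence there is about -3, negative as expected for a sink.

Q3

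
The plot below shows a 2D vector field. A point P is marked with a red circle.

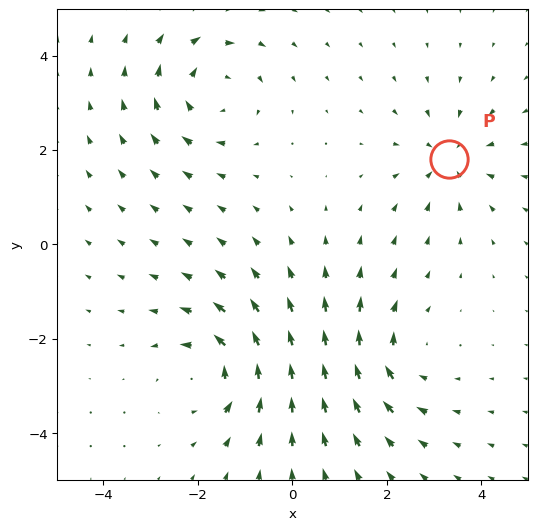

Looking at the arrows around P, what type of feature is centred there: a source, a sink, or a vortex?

sink

At P (3.3, 1.8) the arrows converge inward. Divergence about -4, curl ≈0 — negative divergence with near-zero curl is a sink.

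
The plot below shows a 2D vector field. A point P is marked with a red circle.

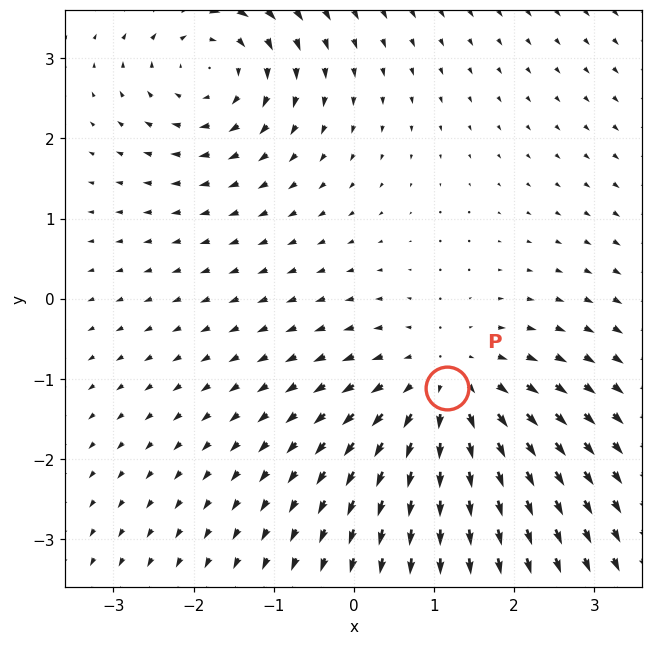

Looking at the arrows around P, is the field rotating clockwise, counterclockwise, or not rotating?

Near P at (1.2, -1.1) the arrows show no circulation. The curl there is ≈0.

not rotating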